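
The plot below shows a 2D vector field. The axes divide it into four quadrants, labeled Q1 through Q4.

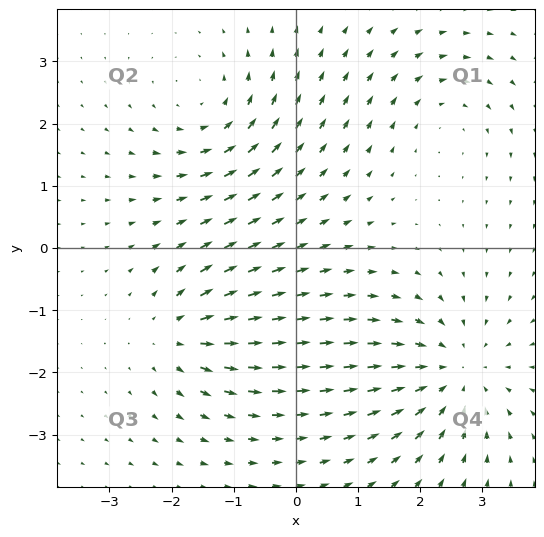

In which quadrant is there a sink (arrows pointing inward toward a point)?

Q4

The sink sits at approximately (2.5, -2.0), which lies in quadrant Q4. The divergence there is about -4, negative as expected for a sink.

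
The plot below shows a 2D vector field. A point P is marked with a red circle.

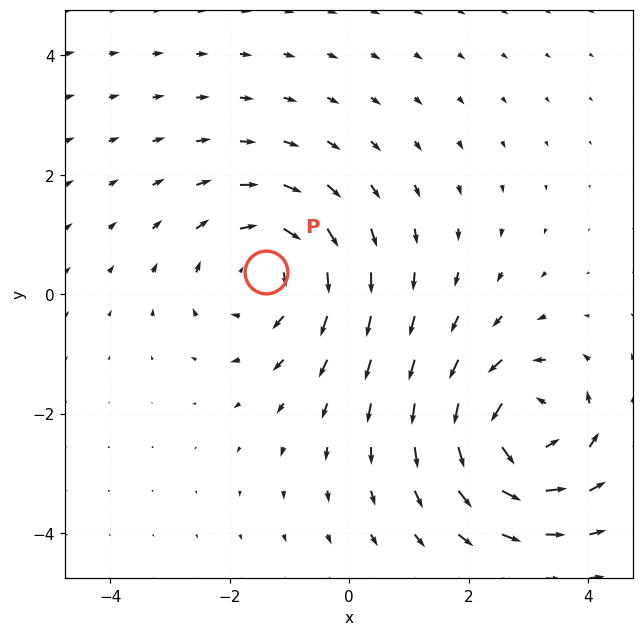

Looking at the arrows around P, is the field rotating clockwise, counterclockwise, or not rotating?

Near P at (-1.4, 0.4) the arrows circulate clockwise. The curl (z-component) there is about -3; negative curl means clockwise rotation.

clockwise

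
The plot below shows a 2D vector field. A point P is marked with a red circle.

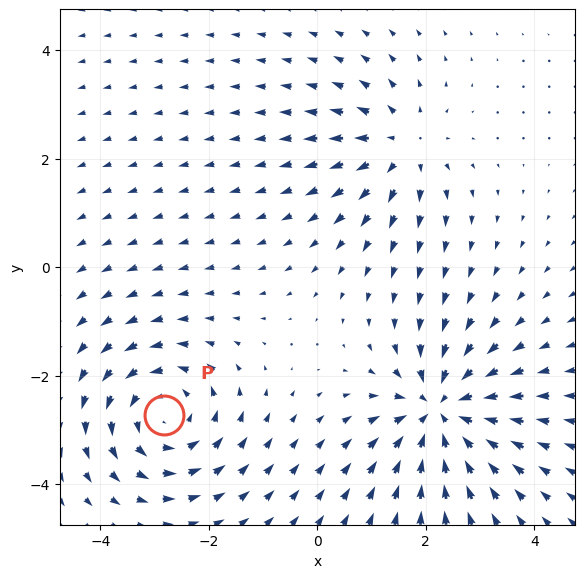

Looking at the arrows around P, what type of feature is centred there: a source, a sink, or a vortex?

vortex

At P (-2.8, -2.7) the arrows circulate counterclockwise. Divergence ≈0, curl about +3 — near-zero divergence with nonzero curl is a vortex.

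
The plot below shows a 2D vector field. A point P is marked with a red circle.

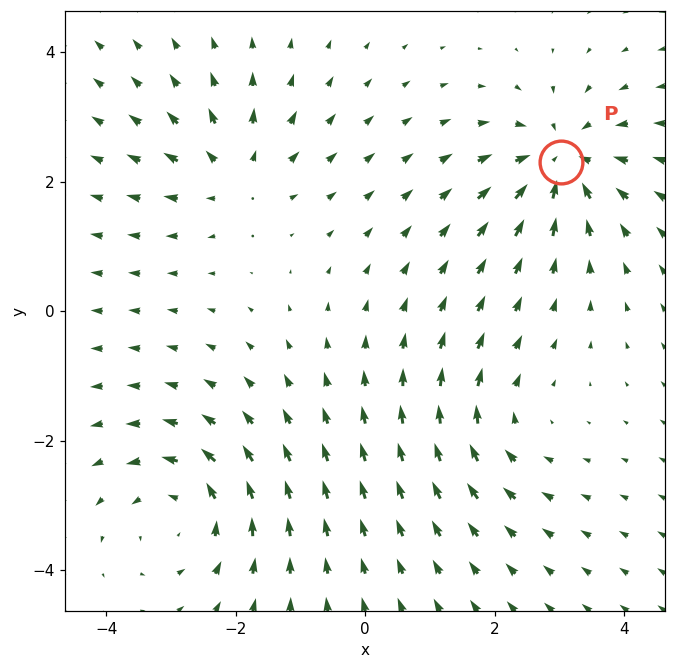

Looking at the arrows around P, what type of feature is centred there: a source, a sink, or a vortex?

At P (3.0, 2.3) the arrows converge inward. Divergence about -6, curl ≈0 — negative divergence with near-zero curl is a sink.

sink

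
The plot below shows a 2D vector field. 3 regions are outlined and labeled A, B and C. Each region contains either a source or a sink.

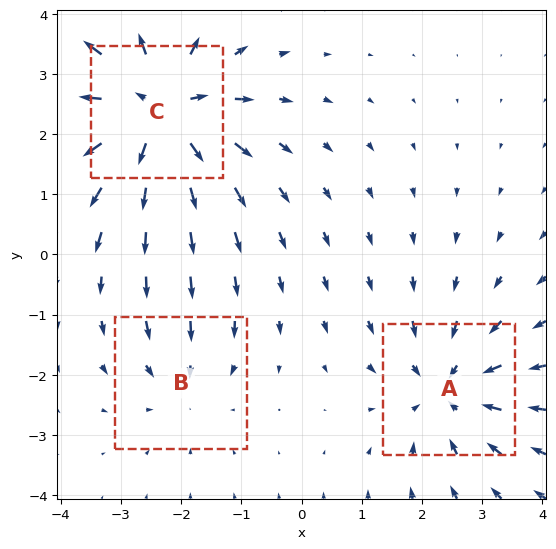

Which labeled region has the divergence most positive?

Divergence at each region's feature centre — A: about -3, B: about -2, C: about +5. Region C is most positive.

C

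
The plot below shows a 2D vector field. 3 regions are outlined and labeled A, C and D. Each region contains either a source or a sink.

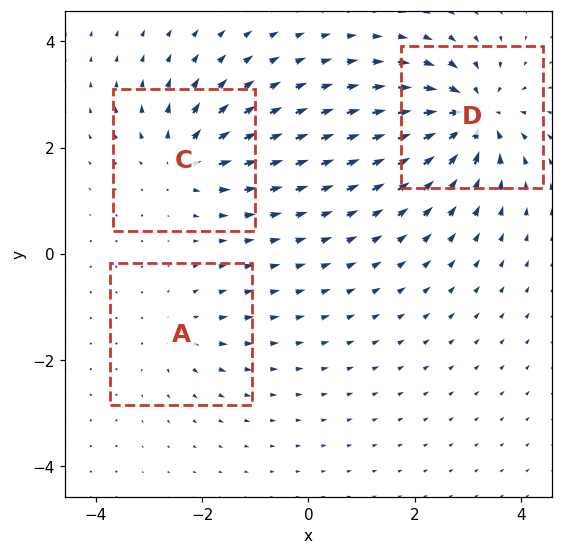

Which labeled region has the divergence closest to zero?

Divergence at each region's feature centre — A: about +3, C: about +4, D: about -6. Region A is closest to zero.

A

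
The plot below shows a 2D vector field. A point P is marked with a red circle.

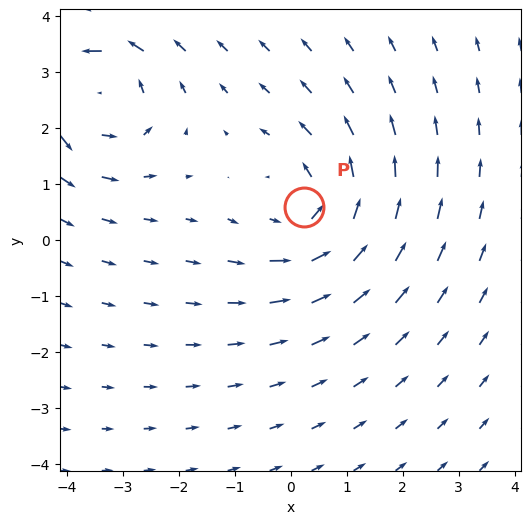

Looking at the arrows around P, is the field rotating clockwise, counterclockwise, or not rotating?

counterclockwise

Near P at (0.2, 0.6) the arrows circulate counterclockwise. The curl (z-component) there is about +5; positive curl means counterclockwise rotation.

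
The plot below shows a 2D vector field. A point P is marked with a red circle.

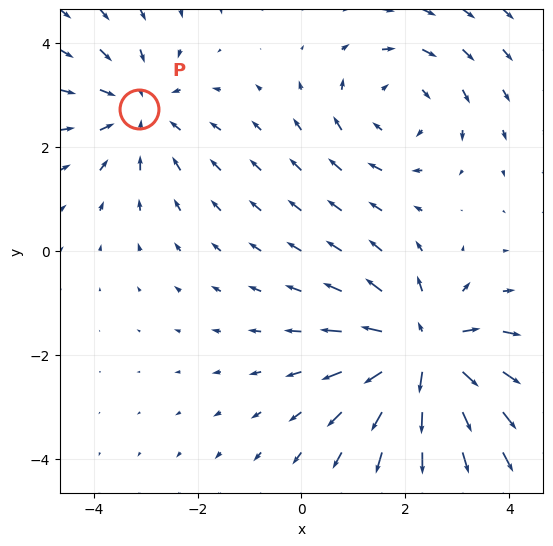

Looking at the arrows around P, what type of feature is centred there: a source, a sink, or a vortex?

At P (-3.1, 2.7) the arrows converge inward. Divergence about -2, curl ≈0 — negative divergence with near-zero curl is a sink.

sink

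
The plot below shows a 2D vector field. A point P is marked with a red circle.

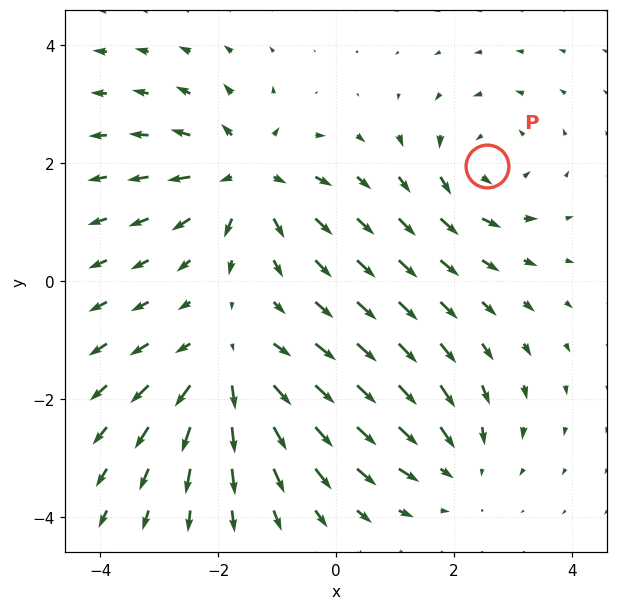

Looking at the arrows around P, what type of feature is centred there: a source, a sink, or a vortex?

vortex

At P (2.5, 2.0) the arrows circulate counterclockwise. Divergence ≈0, curl about +4 — near-zero divergence with nonzero curl is a vortex.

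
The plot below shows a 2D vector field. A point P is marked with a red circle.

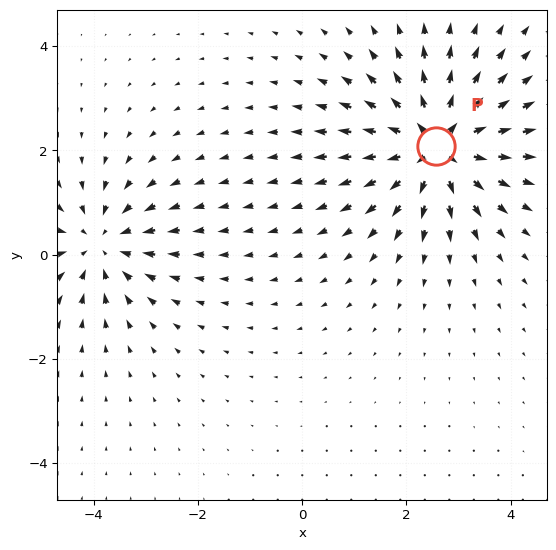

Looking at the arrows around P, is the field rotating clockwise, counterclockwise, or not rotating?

Near P at (2.6, 2.1) the arrows show no circulation. The curl there is ≈0.

not rotating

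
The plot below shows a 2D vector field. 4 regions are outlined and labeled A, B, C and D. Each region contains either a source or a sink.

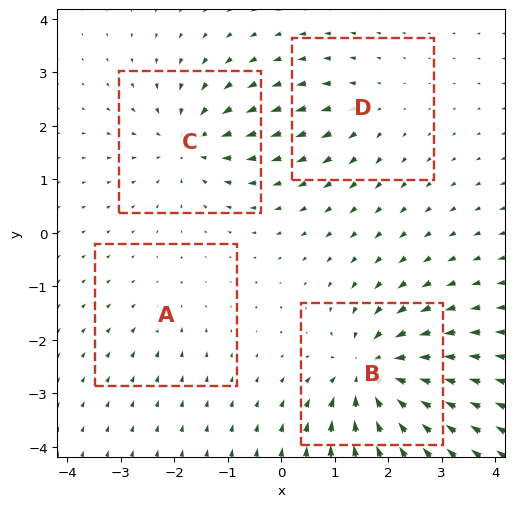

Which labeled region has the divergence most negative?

B

Divergence at each region's feature centre — A: about -2, B: about -8, C: about -5, D: about +3. Region B is most negative.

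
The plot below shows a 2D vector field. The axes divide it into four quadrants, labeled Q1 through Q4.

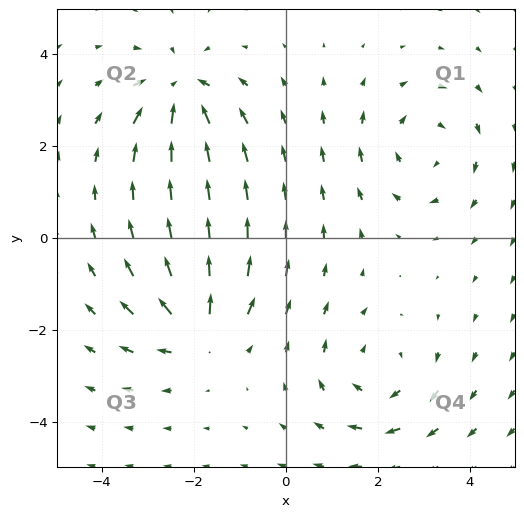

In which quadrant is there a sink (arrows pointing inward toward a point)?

The sink sits at approximately (-2.3, 3.2), which lies in quadrant Q2. The divergence there is about -4, negative as expected for a sink.

Q2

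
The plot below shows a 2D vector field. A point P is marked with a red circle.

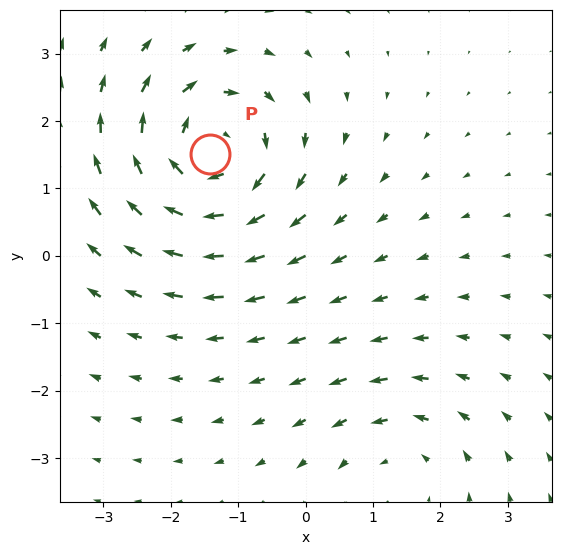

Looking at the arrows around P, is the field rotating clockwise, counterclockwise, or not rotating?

clockwise

Near P at (-1.4, 1.5) the arrows circulate clockwise. The curl (z-component) there is about -5; negative curl means clockwise rotation.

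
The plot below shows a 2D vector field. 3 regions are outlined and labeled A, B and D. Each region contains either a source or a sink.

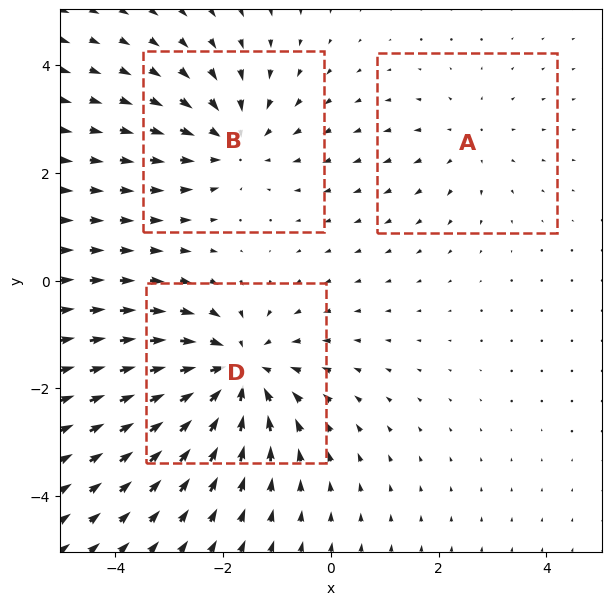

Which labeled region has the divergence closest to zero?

Divergence at each region's feature centre — A: about +2, B: about -3, D: about -4. Region A is closest to zero.

A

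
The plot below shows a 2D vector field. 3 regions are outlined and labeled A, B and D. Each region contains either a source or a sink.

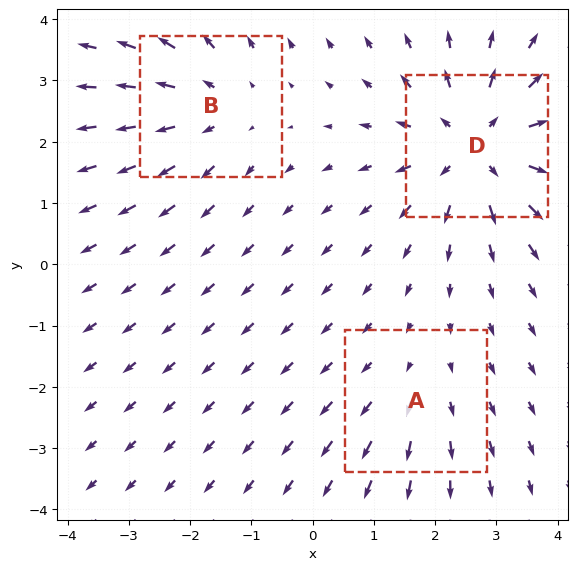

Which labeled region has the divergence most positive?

Divergence at each region's feature centre — A: about +2, B: about +3, D: about +4. Region D is most positive.

D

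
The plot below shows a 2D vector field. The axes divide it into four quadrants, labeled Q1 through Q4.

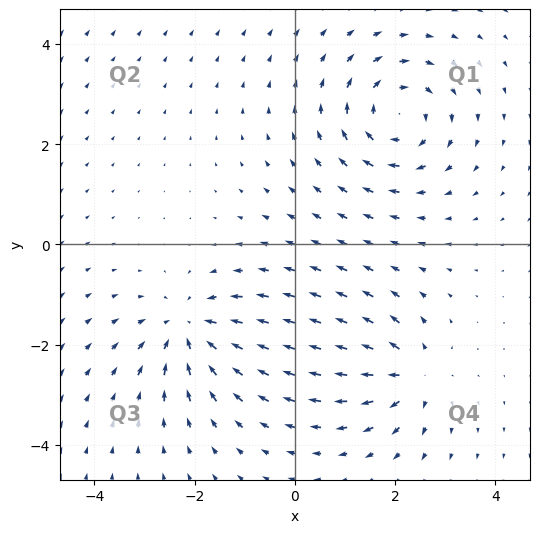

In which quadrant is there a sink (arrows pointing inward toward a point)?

The sink sits at approximately (-2.1, -1.7), which lies in quadrant Q3. The divergence there is about -4, negative as expected for a sink.

Q3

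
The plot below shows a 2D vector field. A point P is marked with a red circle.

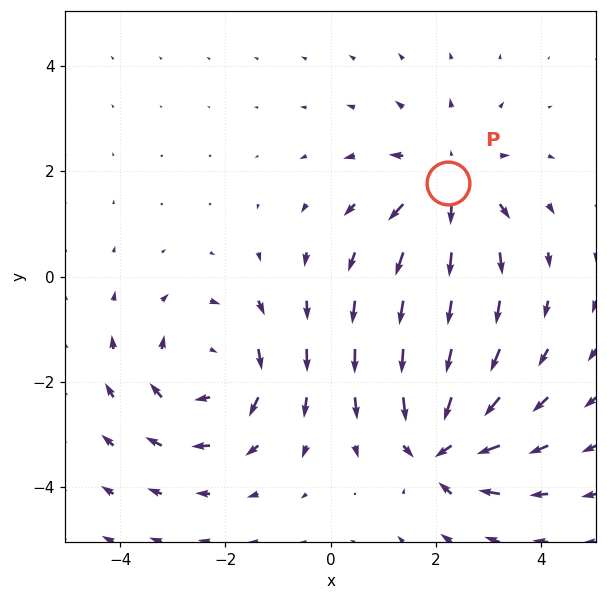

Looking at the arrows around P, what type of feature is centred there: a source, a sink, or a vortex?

source

At P (2.2, 1.8) the arrows spread outward. Divergence about +4, curl ≈0 — positive divergence with near-zero curl is a source.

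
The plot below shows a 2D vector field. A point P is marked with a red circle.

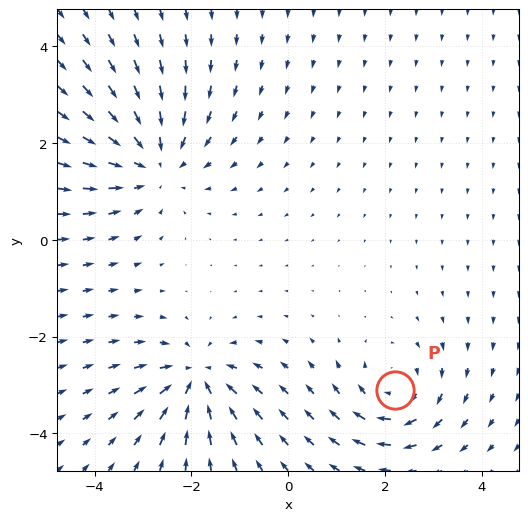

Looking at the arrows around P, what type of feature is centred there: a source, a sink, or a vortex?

vortex

At P (2.2, -3.1) the arrows circulate clockwise. Divergence ≈0, curl about -4 — near-zero divergence with nonzero curl is a vortex.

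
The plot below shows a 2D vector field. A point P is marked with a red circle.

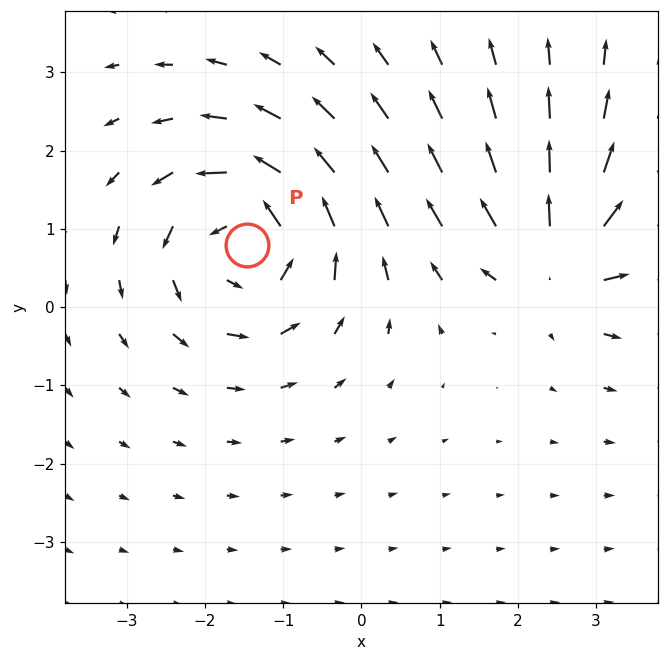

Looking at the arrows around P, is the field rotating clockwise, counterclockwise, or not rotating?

counterclockwise

Near P at (-1.5, 0.8) the arrows circulate counterclockwise. The curl (z-component) there is about +5; positive curl means counterclockwise rotation.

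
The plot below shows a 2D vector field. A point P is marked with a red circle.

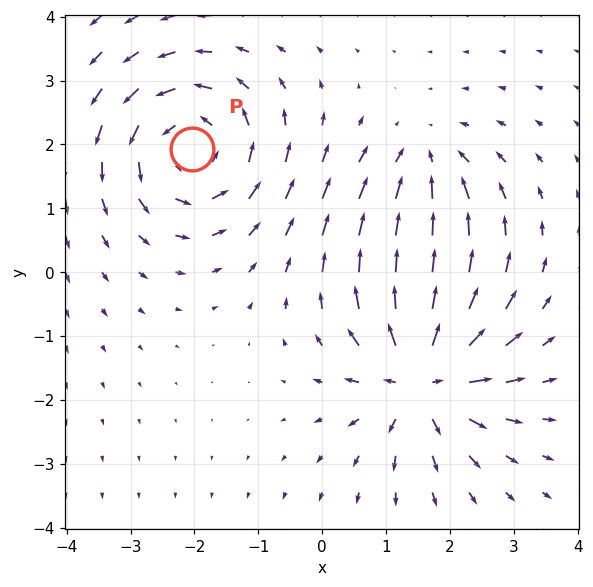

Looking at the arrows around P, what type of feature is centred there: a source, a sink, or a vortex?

At P (-2.0, 1.9) the arrows circulate counterclockwise. Divergence ≈0, curl about +5 — near-zero divergence with nonzero curl is a vortex.

vortex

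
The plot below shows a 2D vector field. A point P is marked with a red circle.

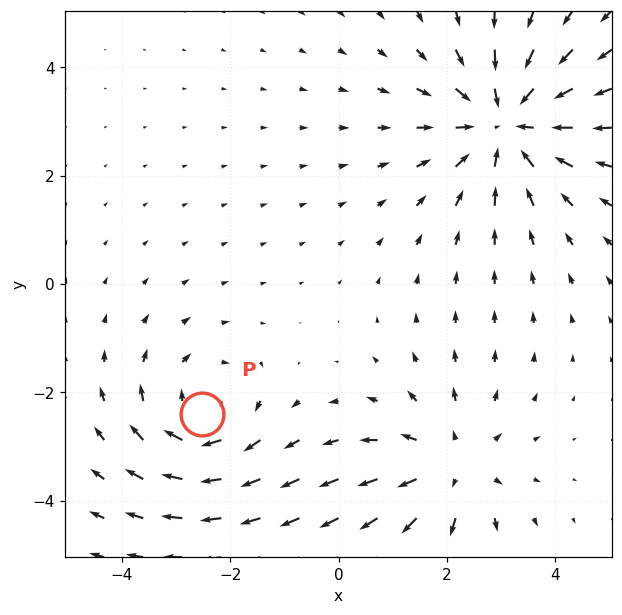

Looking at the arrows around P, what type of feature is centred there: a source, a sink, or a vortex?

vortex

At P (-2.5, -2.4) the arrows circulate clockwise. Divergence ≈0, curl about -3 — near-zero divergence with nonzero curl is a vortex.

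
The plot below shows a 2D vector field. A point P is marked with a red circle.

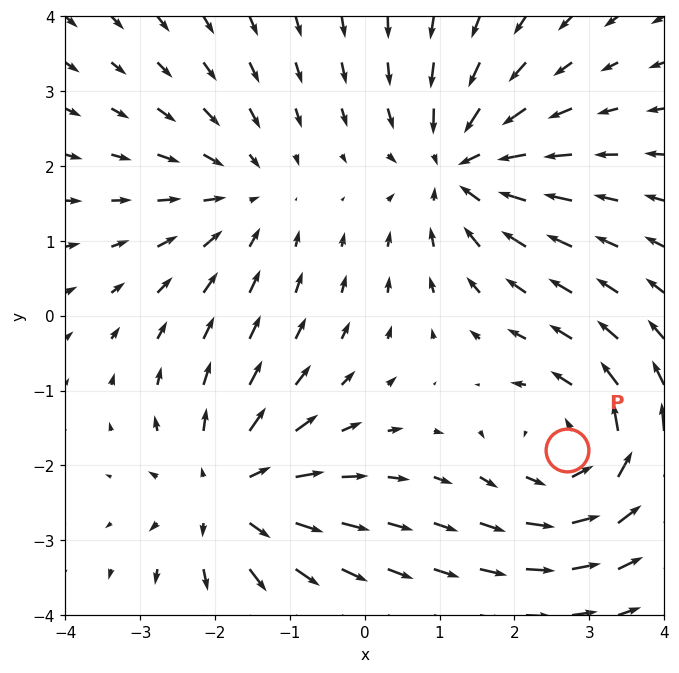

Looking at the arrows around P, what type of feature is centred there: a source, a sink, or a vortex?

vortex

At P (2.7, -1.8) the arrows circulate counterclockwise. Divergence ≈0, curl about +4 — near-zero divergence with nonzero curl is a vortex.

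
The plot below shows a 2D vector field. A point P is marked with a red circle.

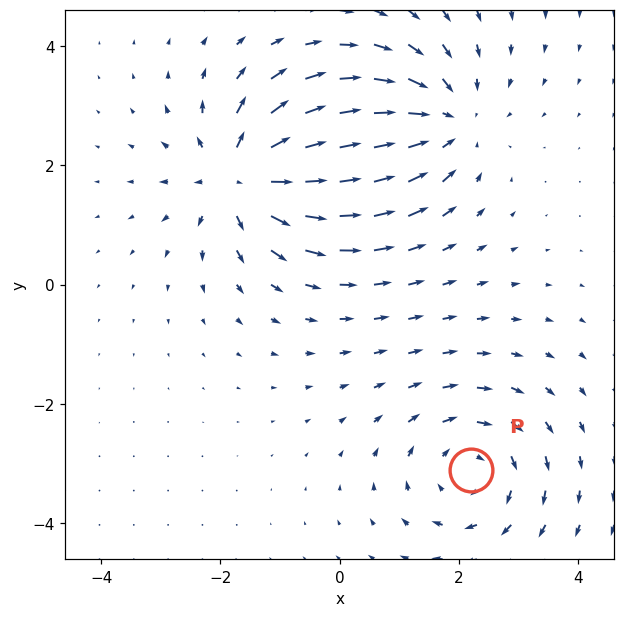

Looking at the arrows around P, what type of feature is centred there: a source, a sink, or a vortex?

vortex

At P (2.2, -3.1) the arrows circulate clockwise. Divergence ≈0, curl about -4 — near-zero divergence with nonzero curl is a vortex.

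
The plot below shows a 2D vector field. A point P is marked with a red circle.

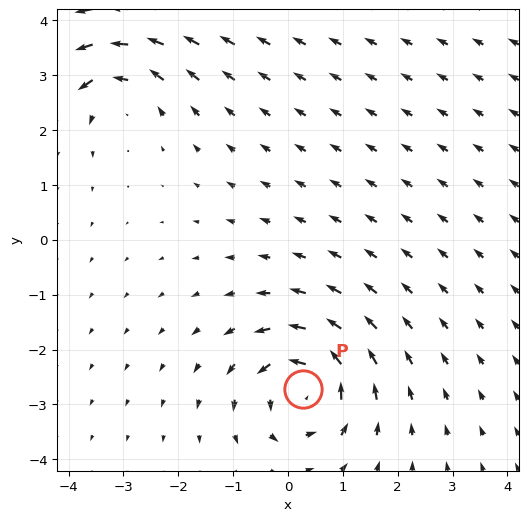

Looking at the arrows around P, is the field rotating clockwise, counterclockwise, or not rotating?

counterclockwise

Near P at (0.3, -2.7) the arrows circulate counterclockwise. The curl (z-component) there is about +6; positive curl means counterclockwise rotation.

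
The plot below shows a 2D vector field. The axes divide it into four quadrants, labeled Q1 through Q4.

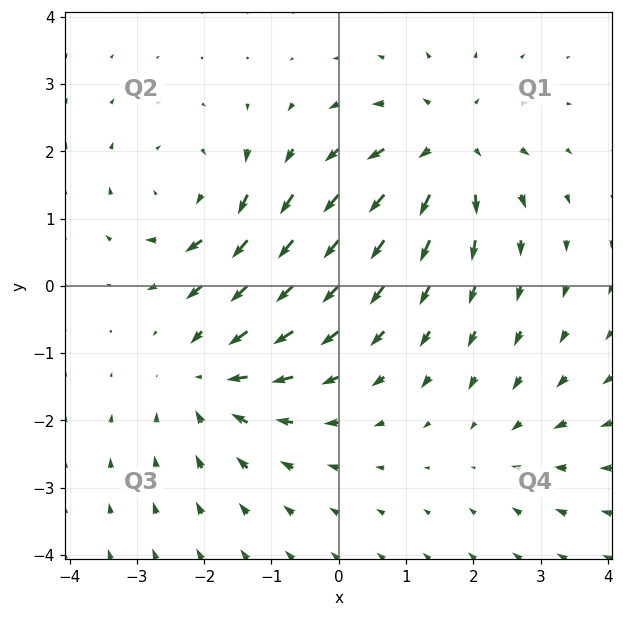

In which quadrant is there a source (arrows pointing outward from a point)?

The source sits at approximately (1.6, 2.0), which lies in quadrant Q1. The divergence there is about +5, positive as expected for a source.

Q1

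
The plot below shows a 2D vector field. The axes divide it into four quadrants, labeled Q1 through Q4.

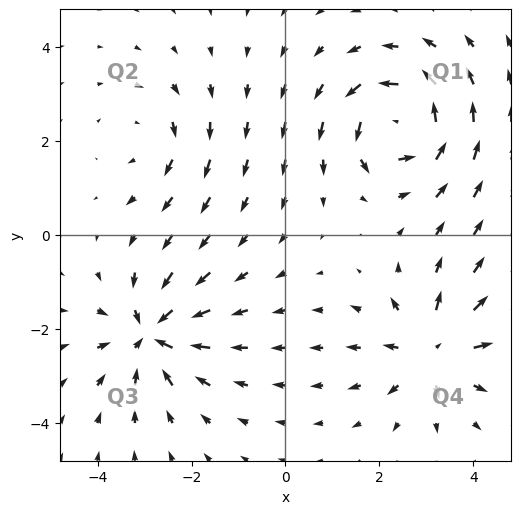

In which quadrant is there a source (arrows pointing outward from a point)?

Q4

The source sits at approximately (3.1, -2.5), which lies in quadrant Q4. The divergence there is about +5, positive as expected for a source.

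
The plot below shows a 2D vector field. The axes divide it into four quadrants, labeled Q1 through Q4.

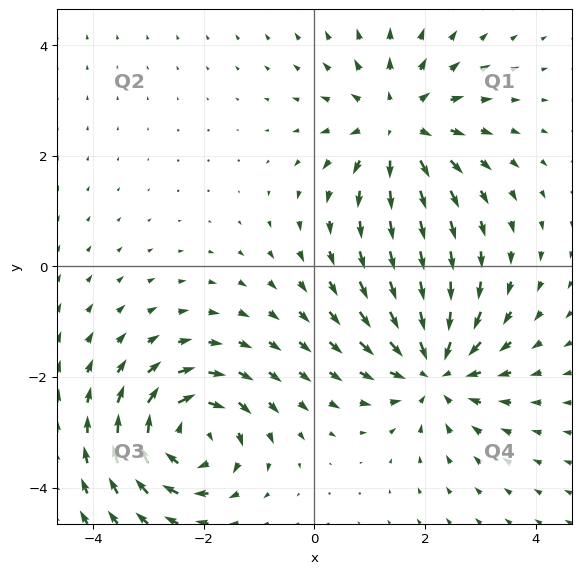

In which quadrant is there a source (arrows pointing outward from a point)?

Q1

The source sits at approximately (1.5, 2.5), which lies in quadrant Q1. The divergence there is about +4, positive as expected for a source.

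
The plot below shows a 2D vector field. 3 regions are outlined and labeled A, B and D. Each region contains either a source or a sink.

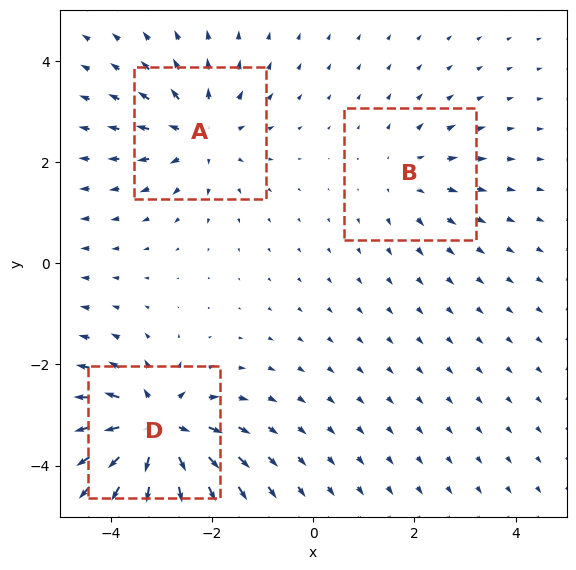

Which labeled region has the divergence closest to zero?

B

Divergence at each region's feature centre — A: about +3, B: about +2, D: about +6. Region B is closest to zero.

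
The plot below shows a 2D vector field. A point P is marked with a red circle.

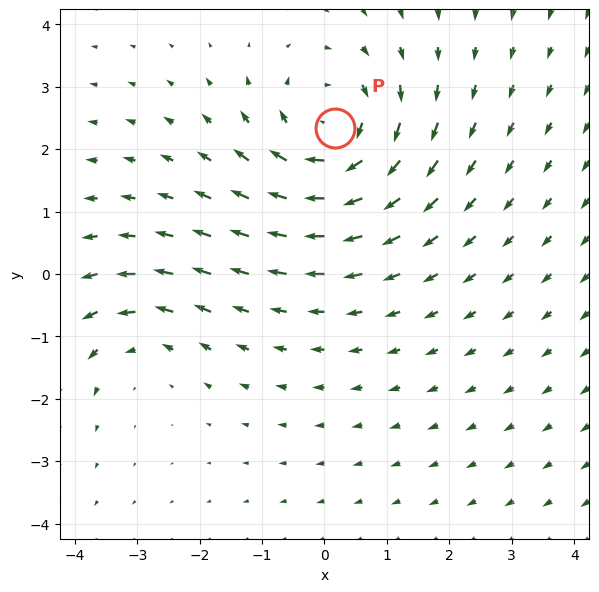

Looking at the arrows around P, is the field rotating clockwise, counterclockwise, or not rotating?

clockwise

Near P at (0.2, 2.3) the arrows circulate clockwise. The curl (z-component) there is about -5; negative curl means clockwise rotation.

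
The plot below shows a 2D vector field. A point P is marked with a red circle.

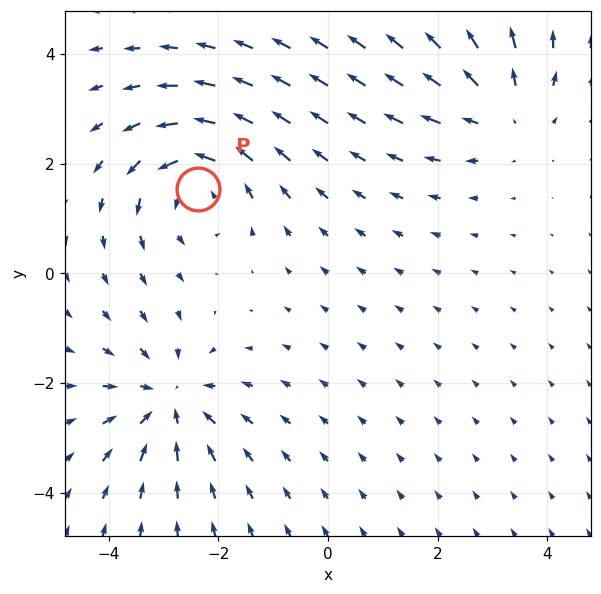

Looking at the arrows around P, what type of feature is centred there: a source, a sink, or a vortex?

At P (-2.4, 1.5) the arrows circulate counterclockwise. Divergence ≈0, curl about +4 — near-zero divergence with nonzero curl is a vortex.

vortex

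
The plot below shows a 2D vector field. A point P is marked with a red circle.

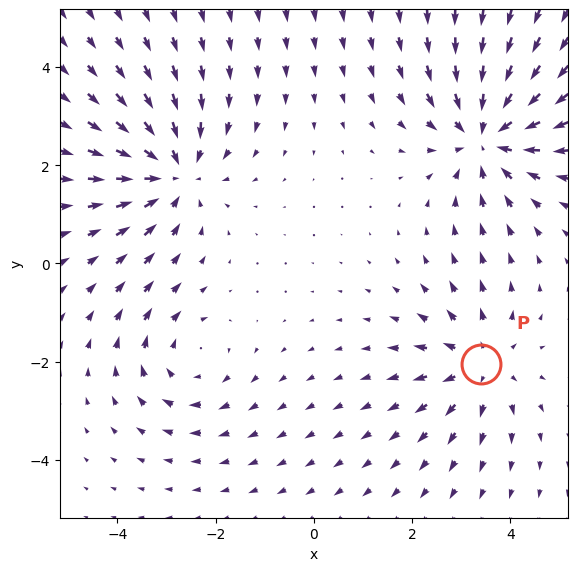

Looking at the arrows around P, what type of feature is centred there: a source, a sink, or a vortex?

At P (3.4, -2.1) the arrows spread outward. Divergence about +3, curl ≈0 — positive divergence with near-zero curl is a source.

source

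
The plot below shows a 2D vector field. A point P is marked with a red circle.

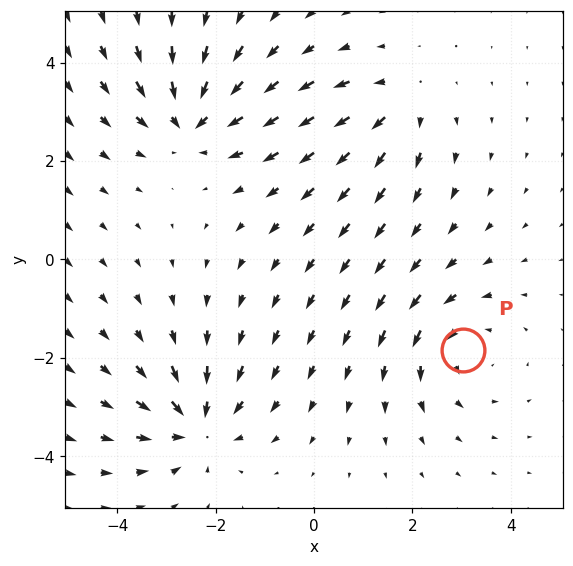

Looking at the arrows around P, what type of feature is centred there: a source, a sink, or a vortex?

vortex

At P (3.0, -1.8) the arrows circulate counterclockwise. Divergence ≈0, curl about +3 — near-zero divergence with nonzero curl is a vortex.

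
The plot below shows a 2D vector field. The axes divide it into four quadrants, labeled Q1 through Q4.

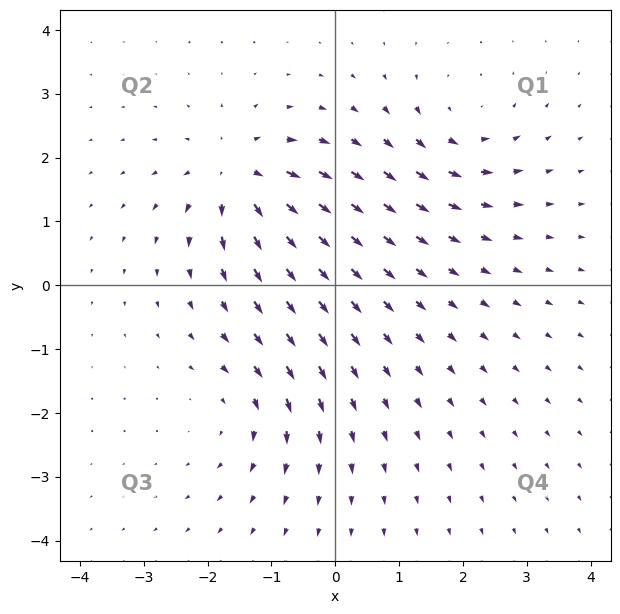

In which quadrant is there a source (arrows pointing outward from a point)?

Q2

The source sits at approximately (-1.5, 1.7), which lies in quadrant Q2. The divergence there is about +5, positive as expected for a source.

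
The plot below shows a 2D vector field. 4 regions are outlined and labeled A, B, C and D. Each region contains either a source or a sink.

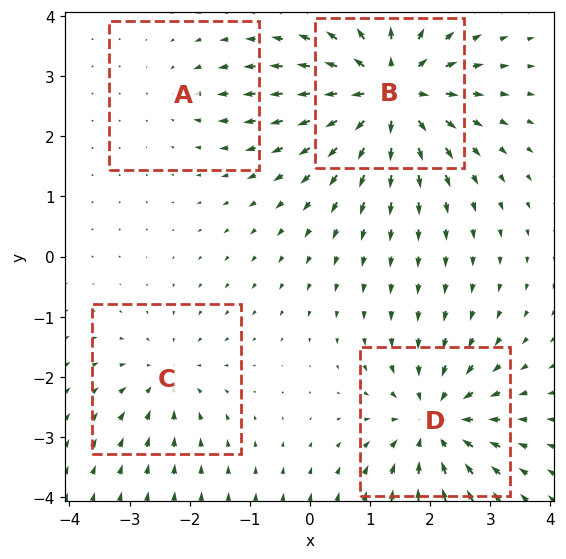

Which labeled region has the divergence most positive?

B

Divergence at each region's feature centre — A: about -2, B: about +8, C: about -4, D: about -6. Region B is most positive.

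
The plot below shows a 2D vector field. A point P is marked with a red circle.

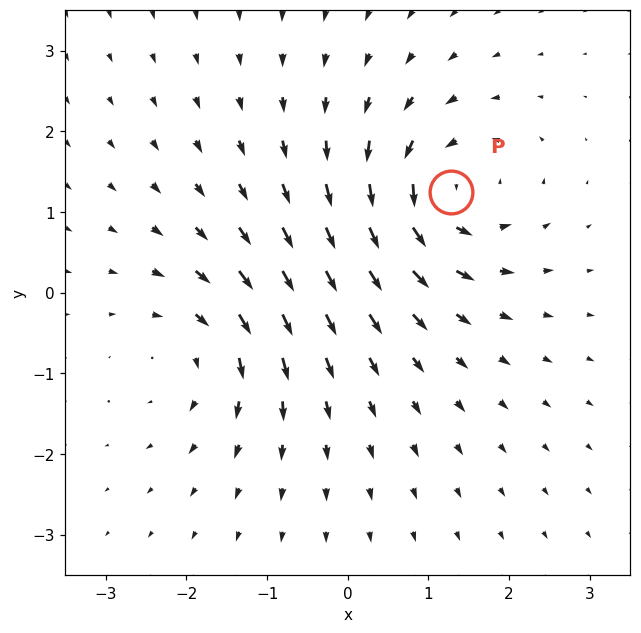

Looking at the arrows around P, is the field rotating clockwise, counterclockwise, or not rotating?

Near P at (1.3, 1.3) the arrows circulate counterclockwise. The curl (z-component) there is about +6; positive curl means counterclockwise rotation.

counterclockwise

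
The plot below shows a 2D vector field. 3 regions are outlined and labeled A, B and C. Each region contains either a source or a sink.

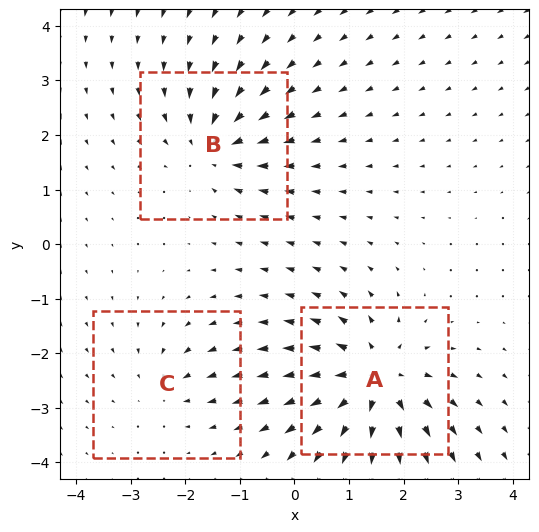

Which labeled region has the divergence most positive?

Divergence at each region's feature centre — A: about +5, B: about -4, C: about -2. Region A is most positive.

A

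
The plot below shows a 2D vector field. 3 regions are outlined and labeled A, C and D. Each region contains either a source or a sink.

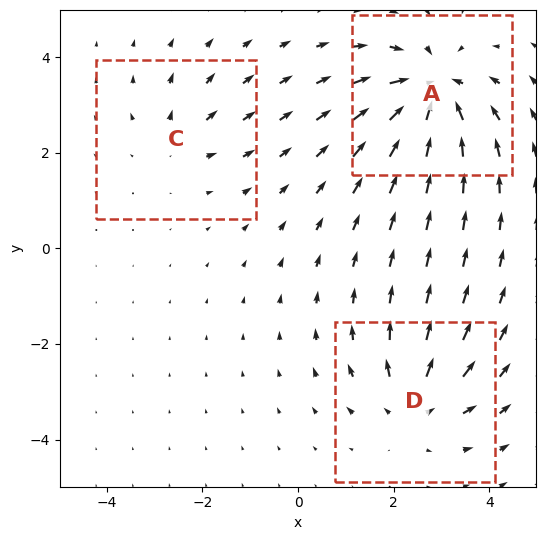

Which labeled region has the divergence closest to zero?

Divergence at each region's feature centre — A: about -6, C: about +2, D: about +4. Region C is closest to zero.

C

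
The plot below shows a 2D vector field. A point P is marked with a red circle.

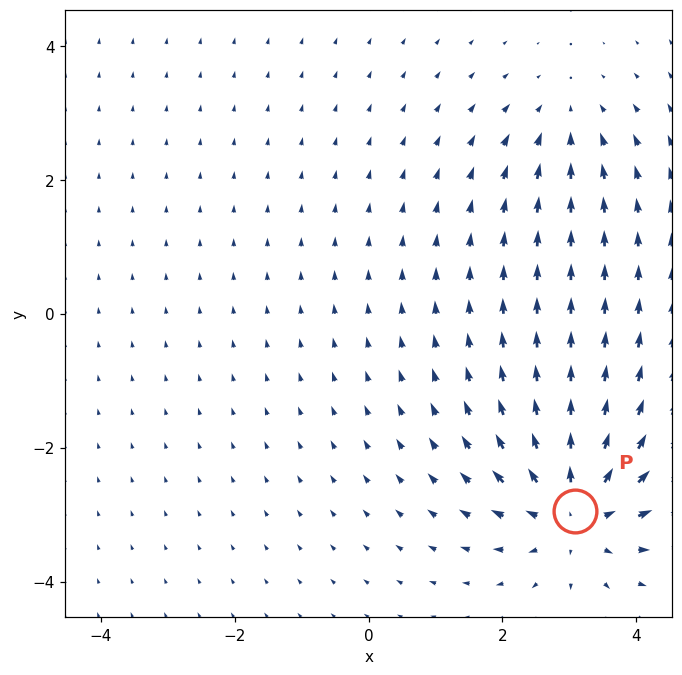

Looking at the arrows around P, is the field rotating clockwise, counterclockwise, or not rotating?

not rotating

Near P at (3.1, -2.9) the arrows show no circulation. The curl there is ≈0.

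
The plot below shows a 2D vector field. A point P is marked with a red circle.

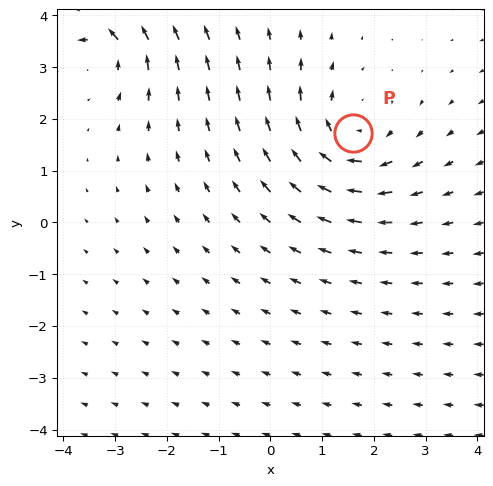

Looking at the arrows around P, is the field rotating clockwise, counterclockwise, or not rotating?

clockwise

Near P at (1.6, 1.7) the arrows circulate clockwise. The curl (z-component) there is about -3; negative curl means clockwise rotation.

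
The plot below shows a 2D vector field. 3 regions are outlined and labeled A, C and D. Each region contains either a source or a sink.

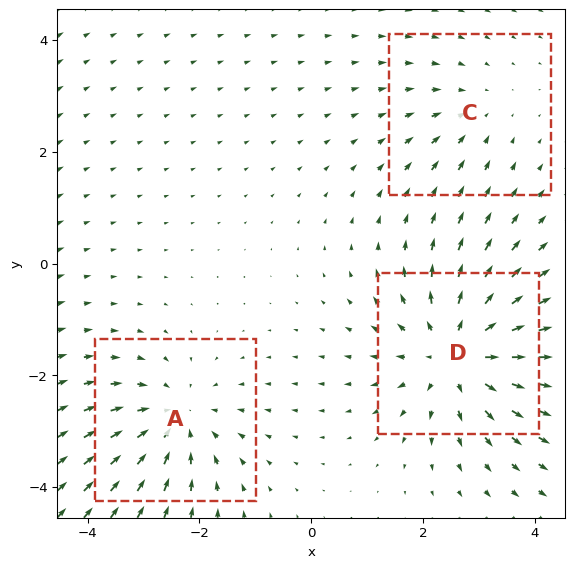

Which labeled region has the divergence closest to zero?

C

Divergence at each region's feature centre — A: about -3, C: about -2, D: about +4. Region C is closest to zero.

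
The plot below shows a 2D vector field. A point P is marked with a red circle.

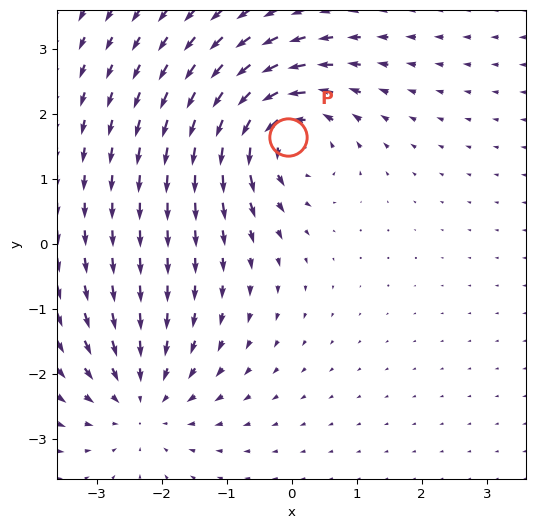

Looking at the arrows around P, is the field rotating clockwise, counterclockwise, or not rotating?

Near P at (-0.1, 1.6) the arrows circulate counterclockwise. The curl (z-component) there is about +7; positive curl means counterclockwise rotation.

counterclockwise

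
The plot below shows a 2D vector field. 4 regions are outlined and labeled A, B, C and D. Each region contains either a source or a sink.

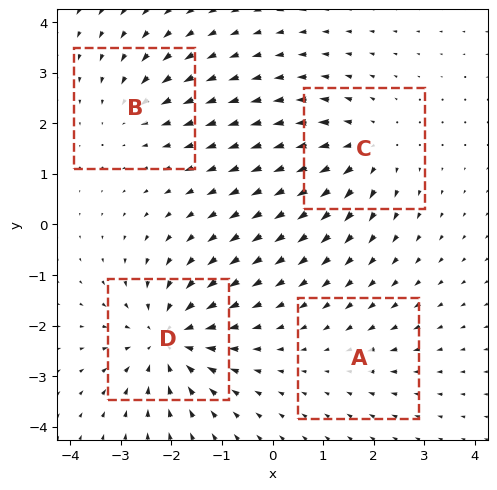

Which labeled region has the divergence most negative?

D

Divergence at each region's feature centre — A: about -2, B: about -3, C: about +5, D: about -7. Region D is most negative.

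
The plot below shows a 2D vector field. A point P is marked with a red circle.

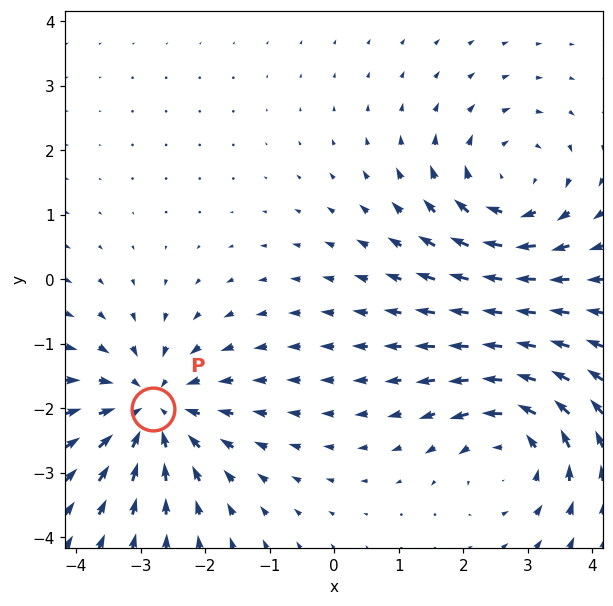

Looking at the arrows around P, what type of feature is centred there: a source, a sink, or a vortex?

At P (-2.8, -2.0) the arrows converge inward. Divergence about -3, curl ≈0 — negative divergence with near-zero curl is a sink.

sink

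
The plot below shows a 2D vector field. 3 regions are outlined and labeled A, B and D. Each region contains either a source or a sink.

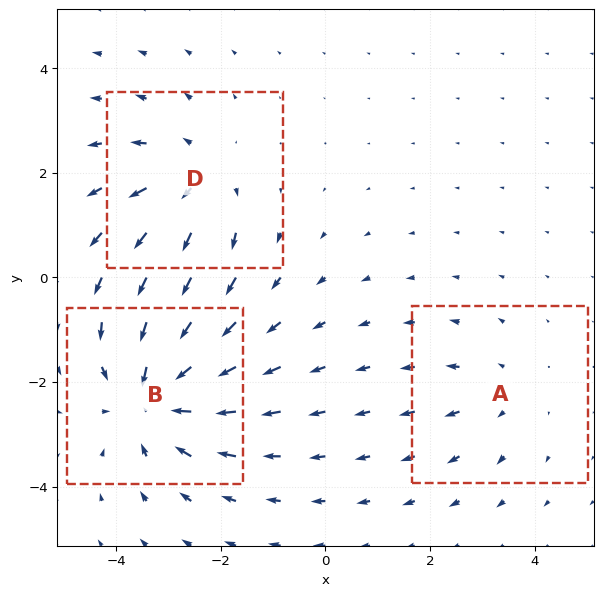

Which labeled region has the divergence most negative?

B

Divergence at each region's feature centre — A: about +2, B: about -4, D: about +3. Region B is most negative.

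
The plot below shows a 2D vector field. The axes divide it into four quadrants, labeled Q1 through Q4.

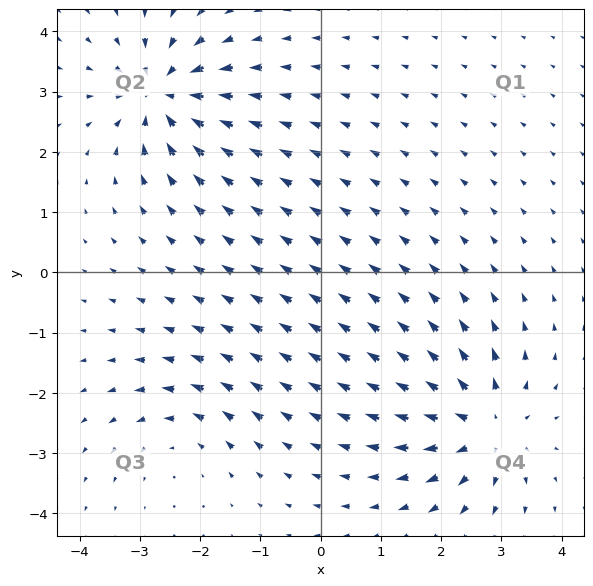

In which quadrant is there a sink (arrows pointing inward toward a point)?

The sink sits at approximately (-2.6, 2.9), which lies in quadrant Q2. The divergence there is about -7, negative as expected for a sink.

Q2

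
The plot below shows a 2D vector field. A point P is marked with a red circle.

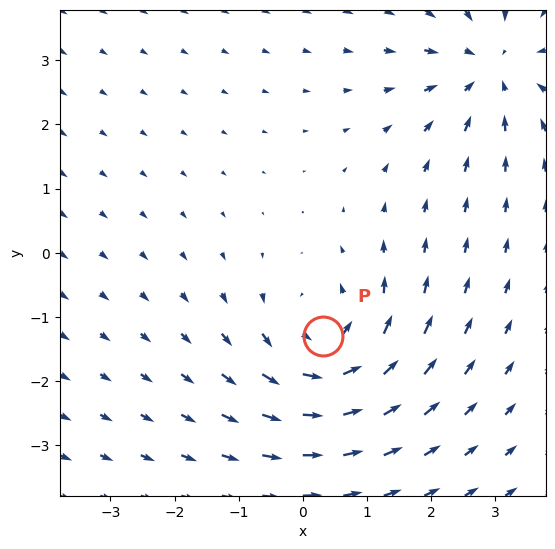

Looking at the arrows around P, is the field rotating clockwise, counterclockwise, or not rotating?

Near P at (0.3, -1.3) the arrows circulate counterclockwise. The curl (z-component) there is about +4; positive curl means counterclockwise rotation.

counterclockwise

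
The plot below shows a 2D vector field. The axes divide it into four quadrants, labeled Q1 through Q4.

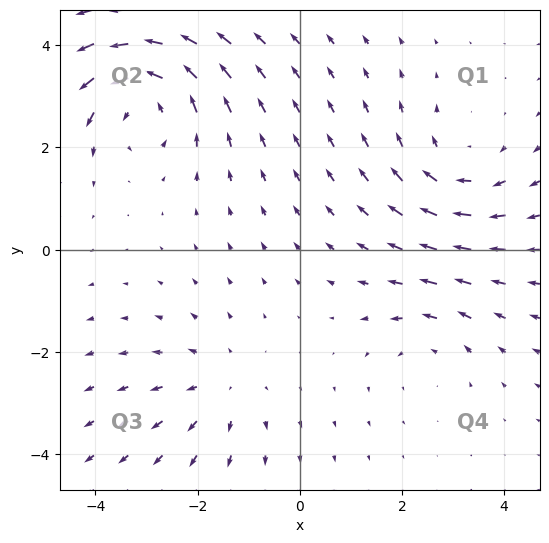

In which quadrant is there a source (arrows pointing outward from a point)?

Q3

The source sits at approximately (-1.5, -2.7), which lies in quadrant Q3. The divergence there is about +2, positive as expected for a source.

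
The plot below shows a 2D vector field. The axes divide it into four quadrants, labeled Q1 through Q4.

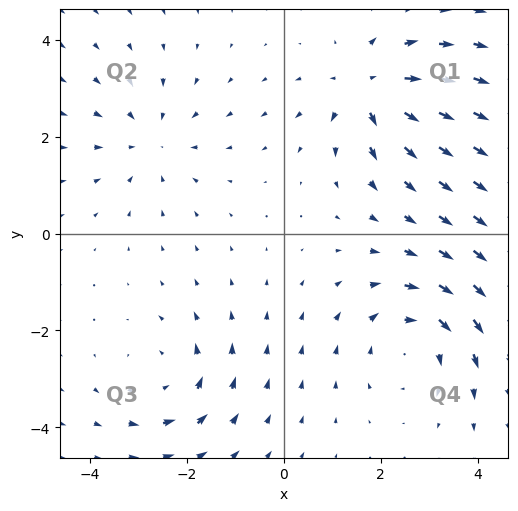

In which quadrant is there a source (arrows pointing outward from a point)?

The source sits at approximately (1.8, 3.0), which lies in quadrant Q1. The divergence there is about +5, positive as expected for a source.

Q1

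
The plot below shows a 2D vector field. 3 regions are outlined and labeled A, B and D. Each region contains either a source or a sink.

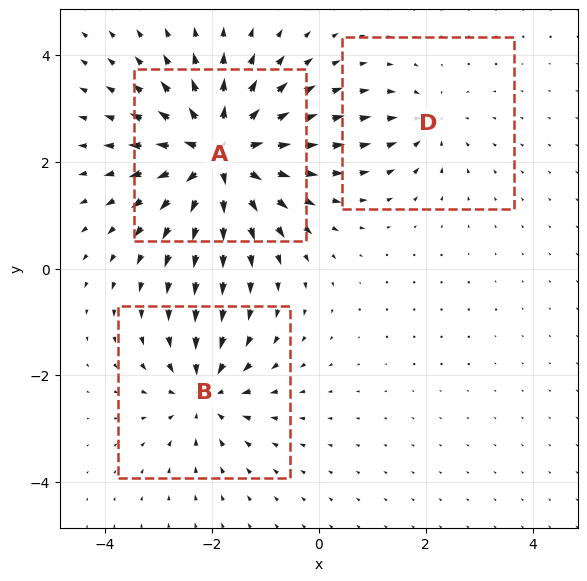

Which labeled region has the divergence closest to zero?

Divergence at each region's feature centre — A: about +6, B: about -4, D: about -2. Region D is closest to zero.

D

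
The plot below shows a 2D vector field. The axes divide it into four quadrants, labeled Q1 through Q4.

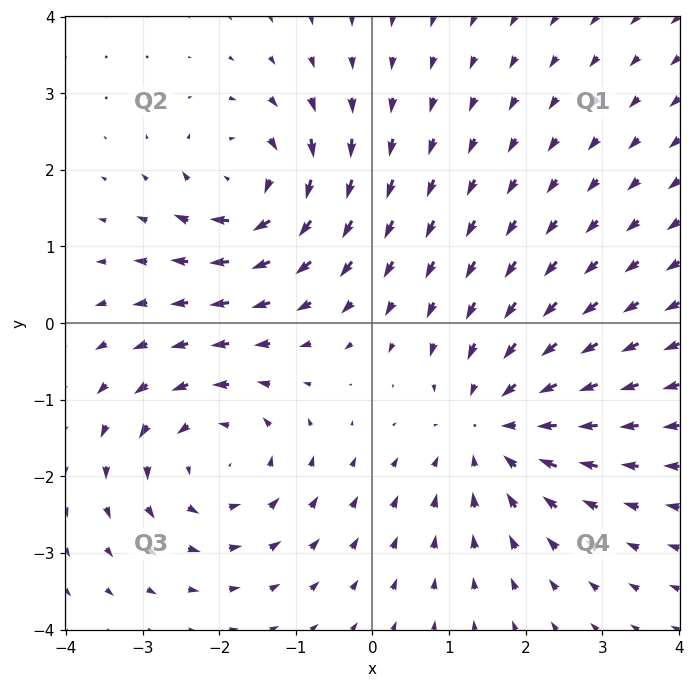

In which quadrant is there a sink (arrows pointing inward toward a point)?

Q4

The sink sits at approximately (1.6, -1.3), which lies in quadrant Q4. The divergence there is about -4, negative as expected for a sink.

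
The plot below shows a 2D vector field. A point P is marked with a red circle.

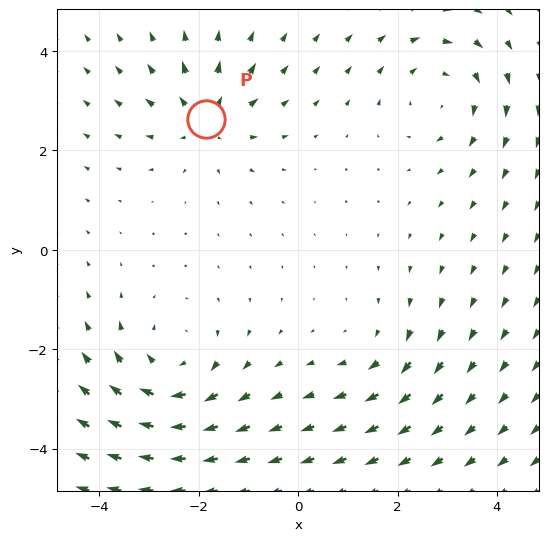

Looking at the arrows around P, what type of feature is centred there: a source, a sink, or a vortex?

At P (-1.9, 2.6) the arrows spread outward. Divergence about +4, curl ≈0 — positive divergence with near-zero curl is a source.

source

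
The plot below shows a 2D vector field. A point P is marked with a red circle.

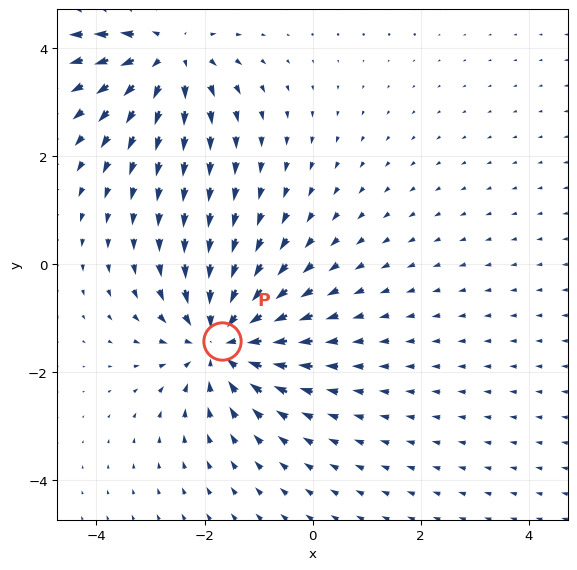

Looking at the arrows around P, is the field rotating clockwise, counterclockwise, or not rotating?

not rotating

Near P at (-1.7, -1.4) the arrows show no circulation. The curl there is ≈0.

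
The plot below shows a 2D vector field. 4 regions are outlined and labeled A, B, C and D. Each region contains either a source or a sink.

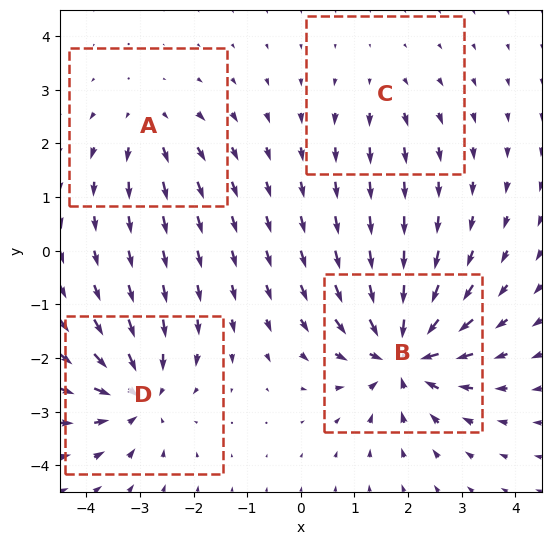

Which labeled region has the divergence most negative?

Divergence at each region's feature centre — A: about +4, B: about -8, C: about +2, D: about -6. Region B is most negative.

B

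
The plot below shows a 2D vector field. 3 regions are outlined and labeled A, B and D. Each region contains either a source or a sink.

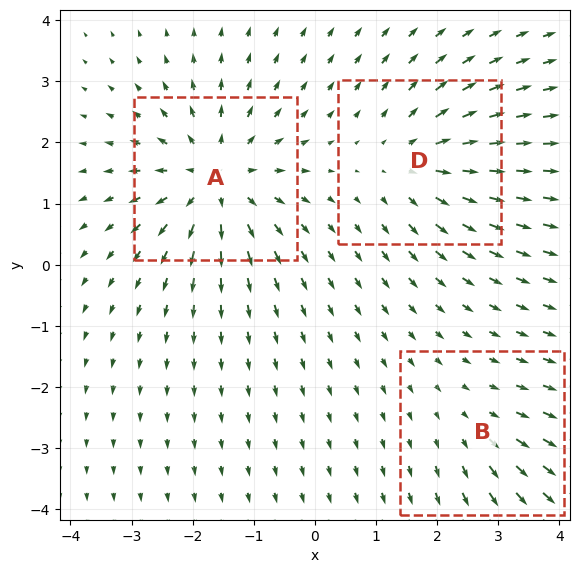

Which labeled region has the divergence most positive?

Divergence at each region's feature centre — A: about +5, B: about +2, D: about +4. Region A is most positive.

A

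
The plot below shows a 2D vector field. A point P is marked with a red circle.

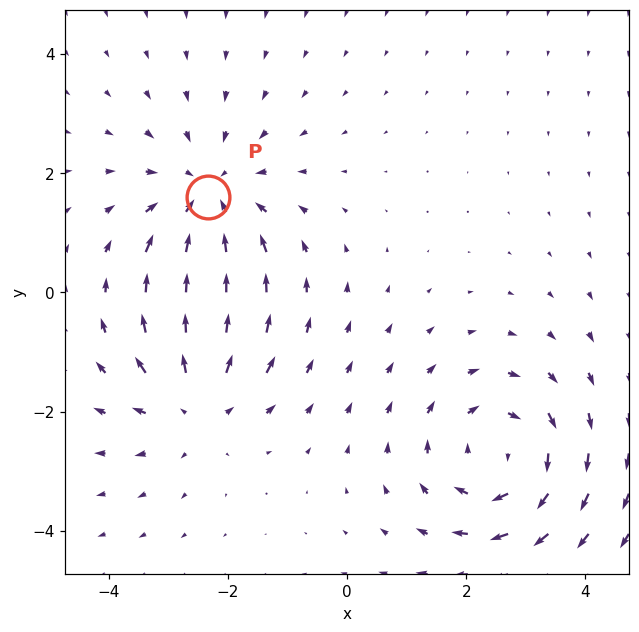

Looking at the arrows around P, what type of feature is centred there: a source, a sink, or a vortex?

At P (-2.3, 1.6) the arrows converge inward. Divergence about -4, curl ≈0 — negative divergence with near-zero curl is a sink.

sink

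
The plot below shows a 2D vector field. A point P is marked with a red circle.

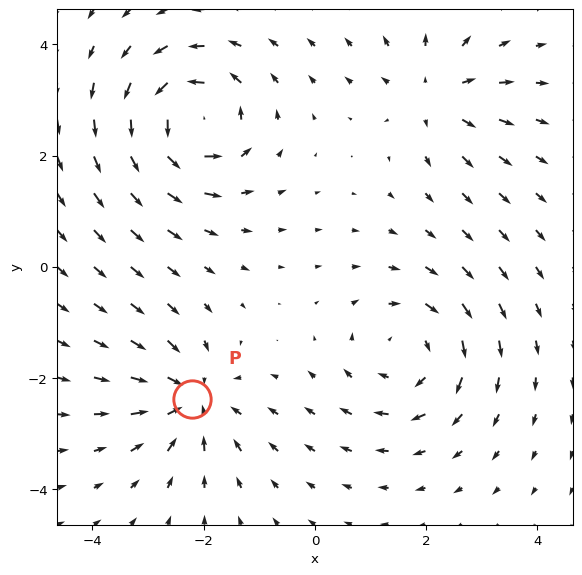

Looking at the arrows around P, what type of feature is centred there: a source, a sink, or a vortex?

sink

At P (-2.2, -2.4) the arrows converge inward. Divergence about -5, curl ≈0 — negative divergence with near-zero curl is a sink.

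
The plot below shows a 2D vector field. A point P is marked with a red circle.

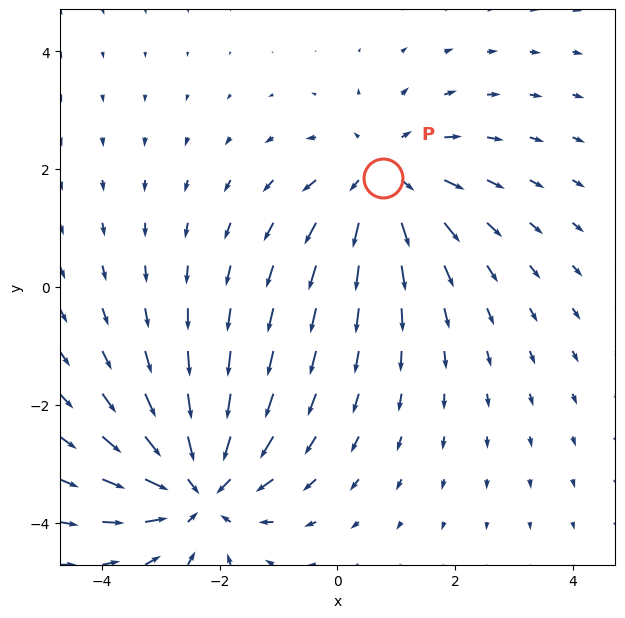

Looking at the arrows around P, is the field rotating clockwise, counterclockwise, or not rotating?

not rotating

Near P at (0.8, 1.8) the arrows show no circulation. The curl there is ≈0.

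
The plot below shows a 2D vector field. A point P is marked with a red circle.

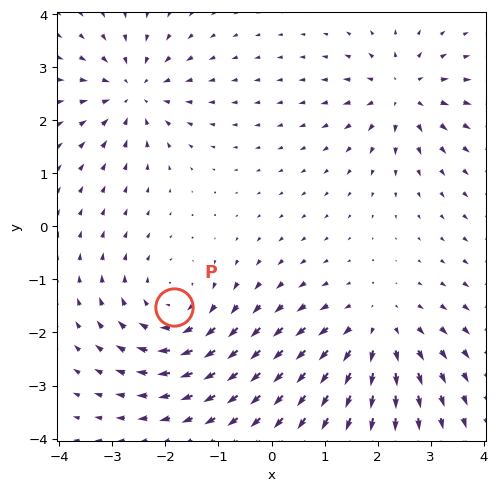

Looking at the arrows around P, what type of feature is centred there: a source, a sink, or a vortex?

At P (-1.8, -1.5) the arrows circulate clockwise. Divergence ≈0, curl about -4 — near-zero divergence with nonzero curl is a vortex.

vortex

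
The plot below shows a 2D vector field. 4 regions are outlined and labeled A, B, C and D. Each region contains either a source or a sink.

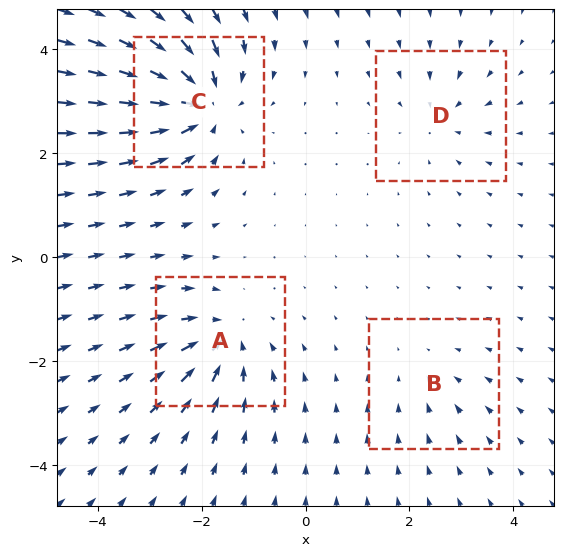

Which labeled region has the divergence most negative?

Divergence at each region's feature centre — A: about -6, B: about -2, C: about -9, D: about -4. Region C is most negative.

C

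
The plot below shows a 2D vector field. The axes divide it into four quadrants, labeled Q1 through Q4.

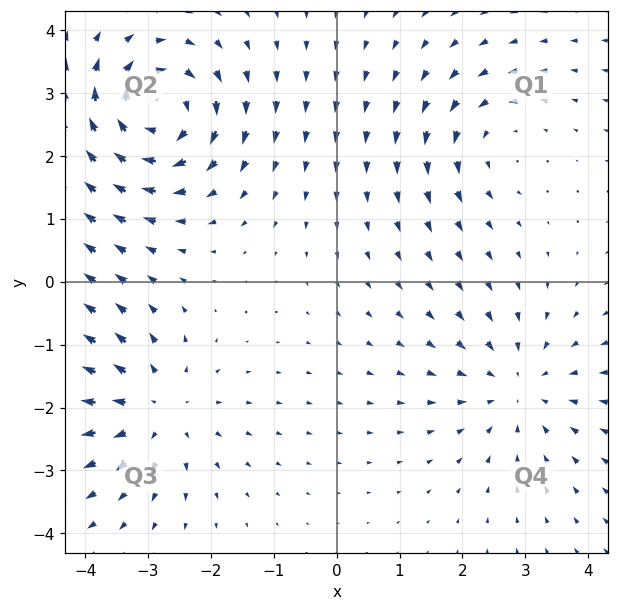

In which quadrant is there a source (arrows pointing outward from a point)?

The source sits at approximately (-2.9, -2.0), which lies in quadrant Q3. The divergence there is about +3, positive as expected for a source.

Q3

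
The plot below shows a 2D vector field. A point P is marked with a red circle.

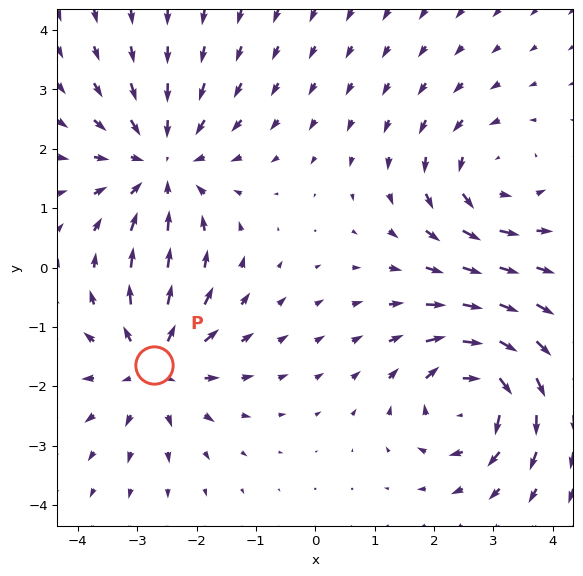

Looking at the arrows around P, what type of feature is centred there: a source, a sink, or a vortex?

At P (-2.7, -1.6) the arrows spread outward. Divergence about +4, curl ≈0 — positive divergence with near-zero curl is a source.

source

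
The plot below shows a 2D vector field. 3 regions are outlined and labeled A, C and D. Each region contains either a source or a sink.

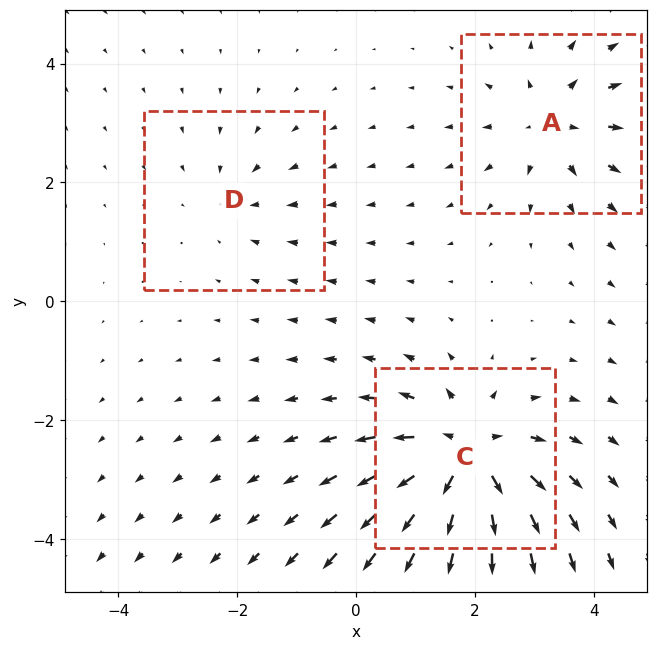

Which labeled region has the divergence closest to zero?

D

Divergence at each region's feature centre — A: about +3, C: about +6, D: about -2. Region D is closest to zero.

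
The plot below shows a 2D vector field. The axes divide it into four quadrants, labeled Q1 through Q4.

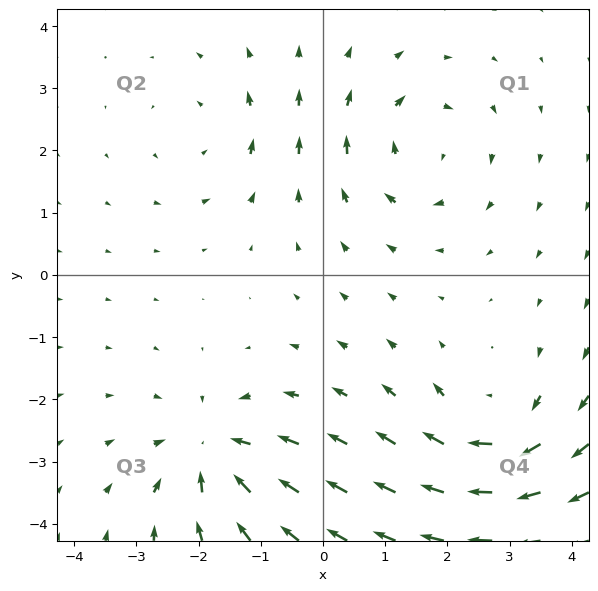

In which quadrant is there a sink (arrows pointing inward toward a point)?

The sink sits at approximately (-1.8, -2.8), which lies in quadrant Q3. The divergence there is about -5, negative as expected for a sink.

Q3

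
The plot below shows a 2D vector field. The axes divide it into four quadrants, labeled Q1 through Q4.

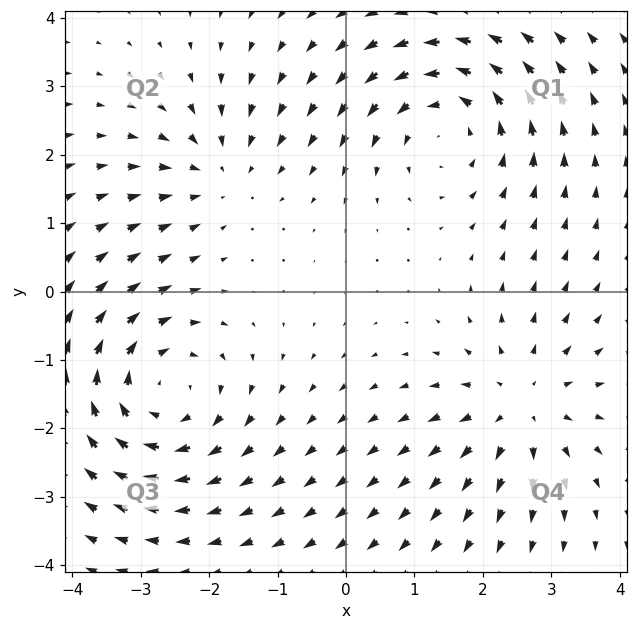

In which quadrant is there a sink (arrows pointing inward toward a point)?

Q2

The sink sits at approximately (-1.9, 1.7), which lies in quadrant Q2. The divergence there is about -3, negative as expected for a sink.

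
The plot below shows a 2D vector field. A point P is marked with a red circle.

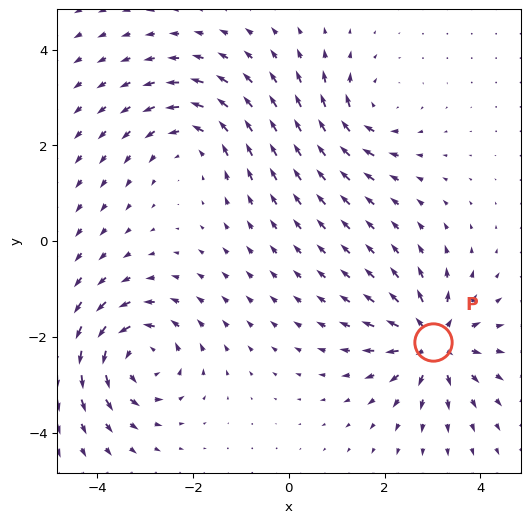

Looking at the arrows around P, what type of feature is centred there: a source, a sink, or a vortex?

source

At P (3.0, -2.1) the arrows spread outward. Divergence about +6, curl ≈0 — positive divergence with near-zero curl is a source.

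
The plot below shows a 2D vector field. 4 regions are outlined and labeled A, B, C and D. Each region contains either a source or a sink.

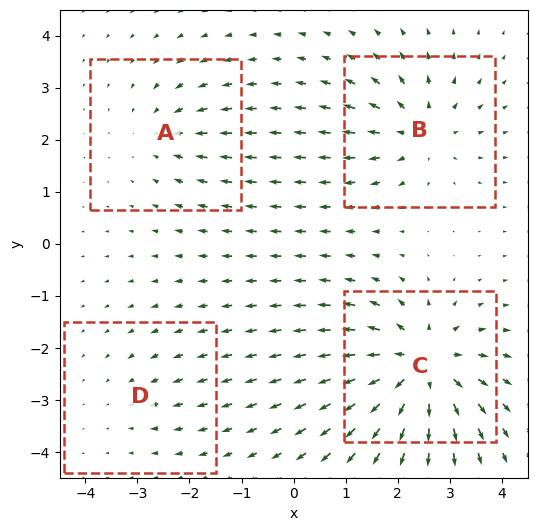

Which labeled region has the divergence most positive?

Divergence at each region's feature centre — A: about -3, B: about +5, C: about +8, D: about -2. Region C is most positive.

C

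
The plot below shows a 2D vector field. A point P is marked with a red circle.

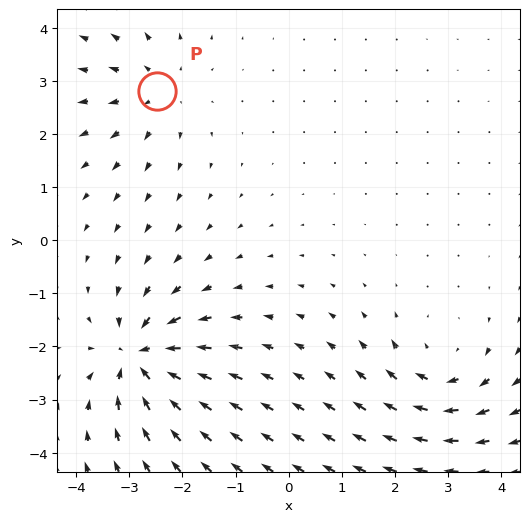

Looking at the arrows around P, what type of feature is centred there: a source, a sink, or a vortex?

At P (-2.5, 2.8) the arrows spread outward. Divergence about +3, curl ≈0 — positive divergence with near-zero curl is a source.

source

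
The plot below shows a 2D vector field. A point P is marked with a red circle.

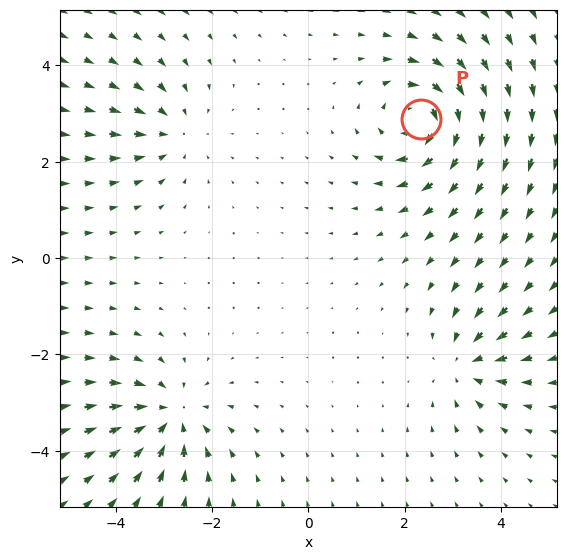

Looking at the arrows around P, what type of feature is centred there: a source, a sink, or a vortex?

At P (2.3, 2.9) the arrows circulate clockwise. Divergence ≈0, curl about -6 — near-zero divergence with nonzero curl is a vortex.

vortex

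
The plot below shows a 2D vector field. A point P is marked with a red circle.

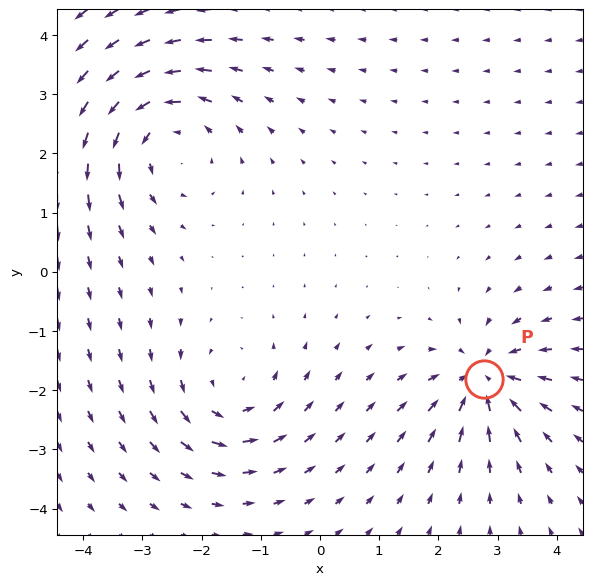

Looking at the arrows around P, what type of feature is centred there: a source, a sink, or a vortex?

At P (2.8, -1.8) the arrows converge inward. Divergence about -5, curl ≈0 — negative divergence with near-zero curl is a sink.

sink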